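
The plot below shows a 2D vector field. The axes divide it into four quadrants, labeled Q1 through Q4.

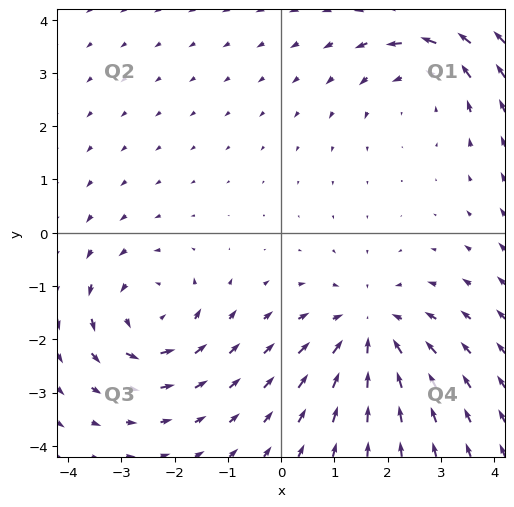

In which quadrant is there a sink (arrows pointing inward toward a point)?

The sink sits at approximately (1.7, -1.8), which lies in quadrant Q4. The divergence there is about -4, negative as expected for a sink.

Q4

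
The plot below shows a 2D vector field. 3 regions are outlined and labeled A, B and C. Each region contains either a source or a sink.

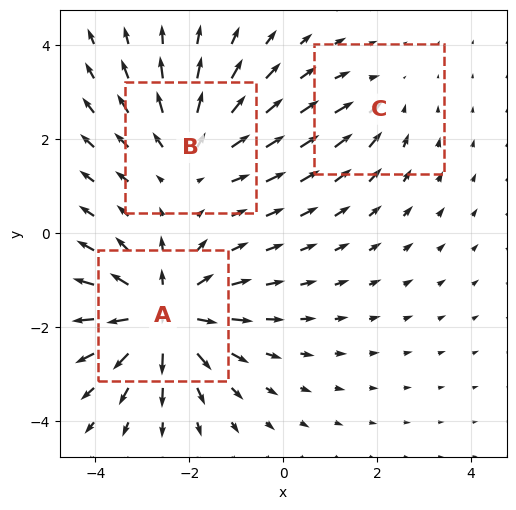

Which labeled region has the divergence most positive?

Divergence at each region's feature centre — A: about +5, B: about +3, C: about -2. Region A is most positive.

A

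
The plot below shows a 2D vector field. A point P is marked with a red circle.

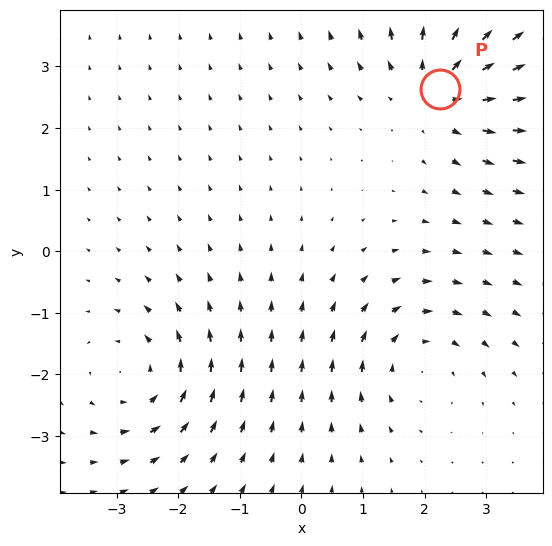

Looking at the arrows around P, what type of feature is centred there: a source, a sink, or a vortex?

At P (2.3, 2.6) the arrows spread outward. Divergence about +5, curl ≈0 — positive divergence with near-zero curl is a source.

source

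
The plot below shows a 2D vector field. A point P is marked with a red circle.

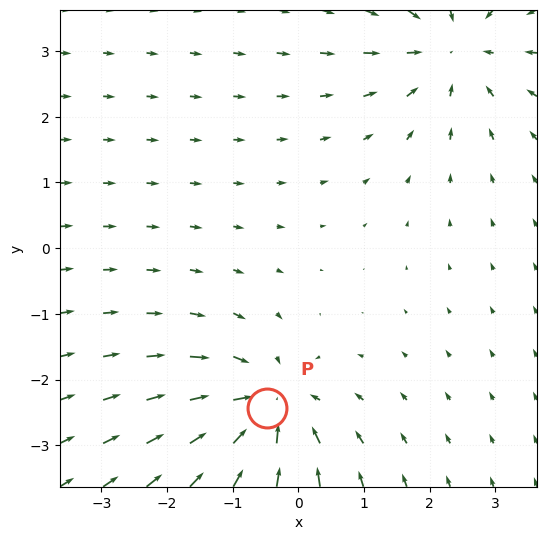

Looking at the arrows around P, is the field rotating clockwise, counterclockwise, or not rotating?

not rotating

Near P at (-0.5, -2.4) the arrows show no circulation. The curl there is ≈0.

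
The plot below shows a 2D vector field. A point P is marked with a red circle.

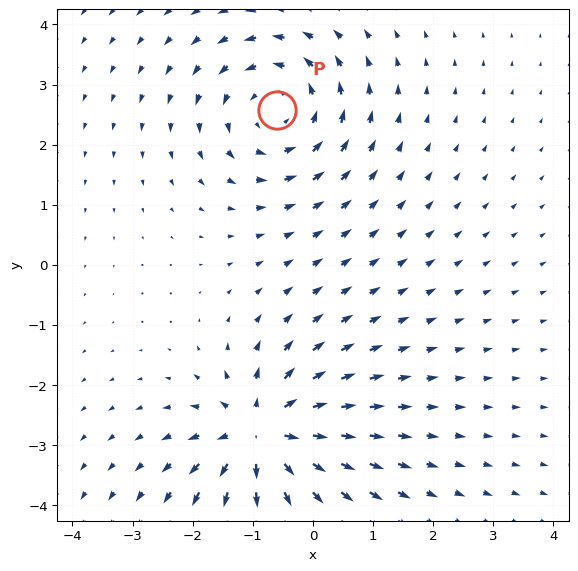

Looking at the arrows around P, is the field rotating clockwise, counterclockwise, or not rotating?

counterclockwise

Near P at (-0.6, 2.6) the arrows circulate counterclockwise. The curl (z-component) there is about +3; positive curl means counterclockwise rotation.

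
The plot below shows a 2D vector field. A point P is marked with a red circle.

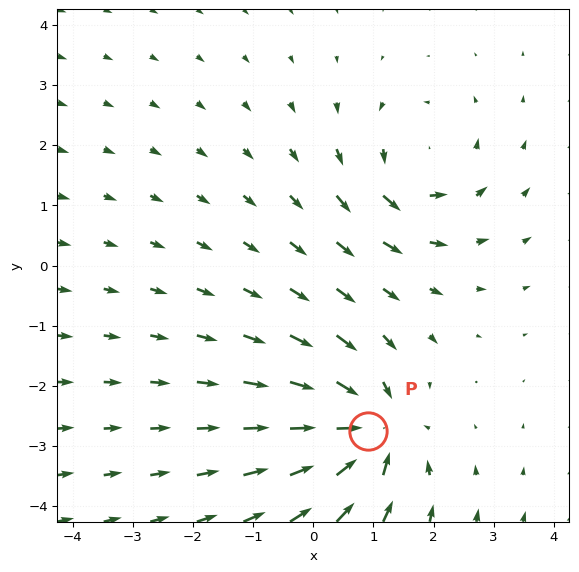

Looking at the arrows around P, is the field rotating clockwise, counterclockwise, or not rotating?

Near P at (0.9, -2.7) the arrows show no circulation. The curl there is ≈0.

not rotating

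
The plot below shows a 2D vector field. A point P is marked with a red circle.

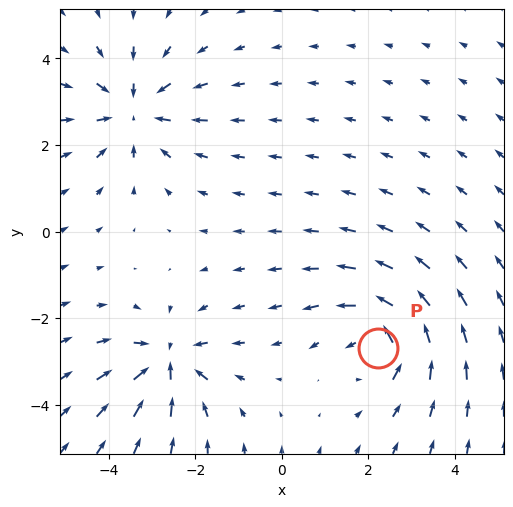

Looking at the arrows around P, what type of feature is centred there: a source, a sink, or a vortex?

At P (2.2, -2.7) the arrows circulate counterclockwise. Divergence ≈0, curl about +4 — near-zero divergence with nonzero curl is a vortex.

vortex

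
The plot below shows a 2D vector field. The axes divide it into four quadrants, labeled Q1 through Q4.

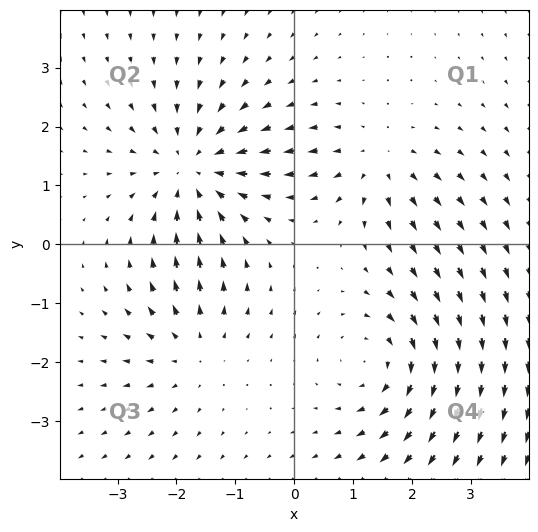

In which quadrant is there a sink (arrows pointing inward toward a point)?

Q2

The sink sits at approximately (-1.7, 1.3), which lies in quadrant Q2. The divergence there is about -4, negative as expected for a sink.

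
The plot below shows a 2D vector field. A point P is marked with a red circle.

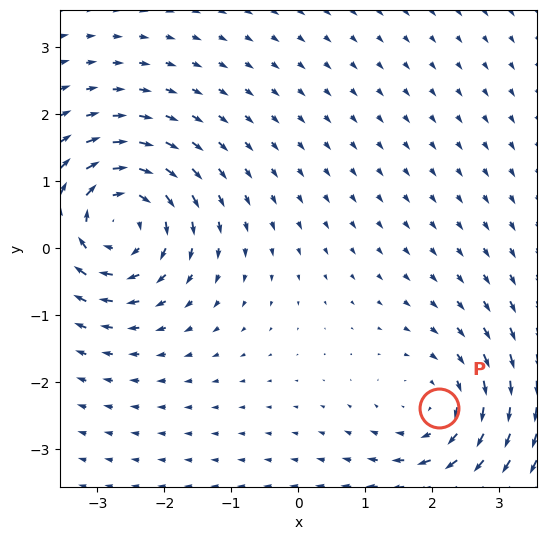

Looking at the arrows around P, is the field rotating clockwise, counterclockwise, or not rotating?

clockwise

Near P at (2.1, -2.4) the arrows circulate clockwise. The curl (z-component) there is about -3; negative curl means clockwise rotation.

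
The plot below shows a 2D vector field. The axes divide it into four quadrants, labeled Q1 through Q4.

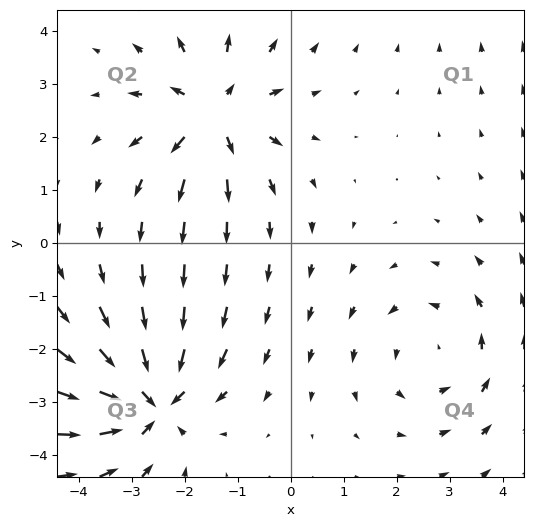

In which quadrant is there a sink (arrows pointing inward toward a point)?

Q3

The sink sits at approximately (-2.7, -3.0), which lies in quadrant Q3. The divergence there is about -5, negative as expected for a sink.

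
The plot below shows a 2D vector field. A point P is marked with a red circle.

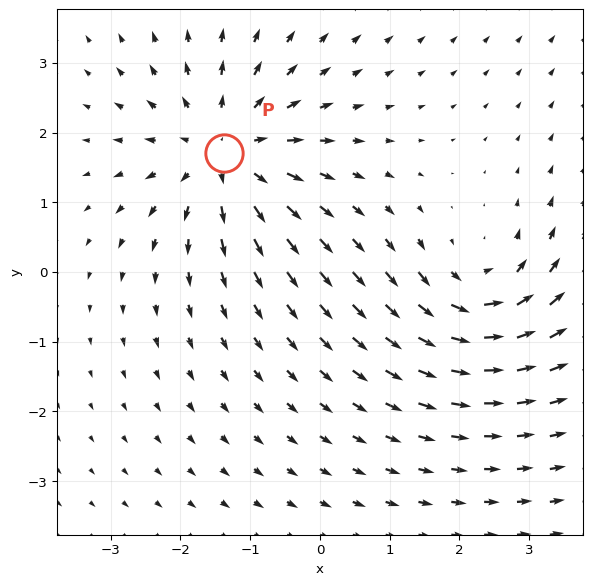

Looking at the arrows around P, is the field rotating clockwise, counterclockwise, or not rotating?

Near P at (-1.4, 1.7) the arrows show no circulation. The curl there is ≈0.

not rotating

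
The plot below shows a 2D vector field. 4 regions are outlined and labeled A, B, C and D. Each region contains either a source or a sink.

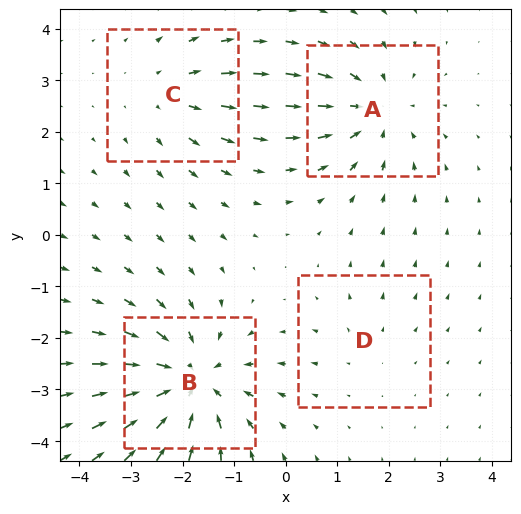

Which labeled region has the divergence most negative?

B

Divergence at each region's feature centre — A: about -5, B: about -7, C: about +3, D: about +2. Region B is most negative.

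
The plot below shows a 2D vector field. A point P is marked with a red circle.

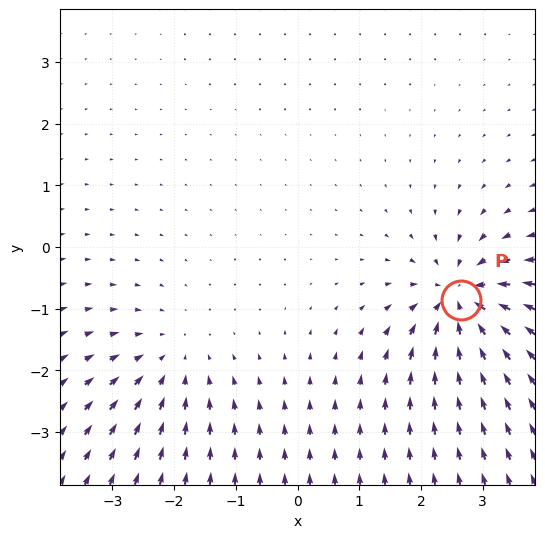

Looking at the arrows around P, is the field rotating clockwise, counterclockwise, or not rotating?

not rotating

Near P at (2.7, -0.9) the arrows show no circulation. The curl there is ≈0.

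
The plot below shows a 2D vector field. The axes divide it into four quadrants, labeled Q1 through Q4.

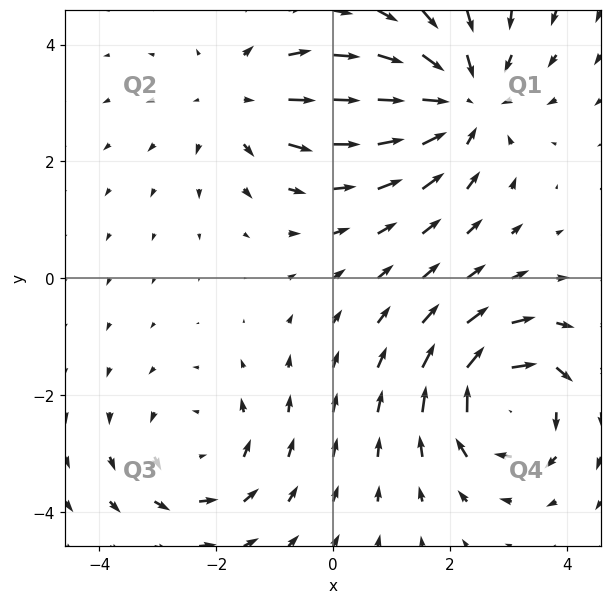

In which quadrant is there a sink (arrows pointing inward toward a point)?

Q1

The sink sits at approximately (2.2, 3.0), which lies in quadrant Q1. The divergence there is about -3, negative as expected for a sink.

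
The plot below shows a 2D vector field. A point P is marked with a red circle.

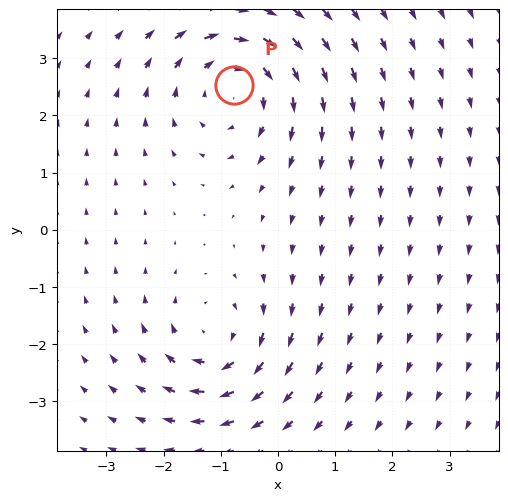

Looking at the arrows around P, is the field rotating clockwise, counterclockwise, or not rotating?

Near P at (-0.8, 2.5) the arrows circulate clockwise. The curl (z-component) there is about -4; negative curl means clockwise rotation.

clockwise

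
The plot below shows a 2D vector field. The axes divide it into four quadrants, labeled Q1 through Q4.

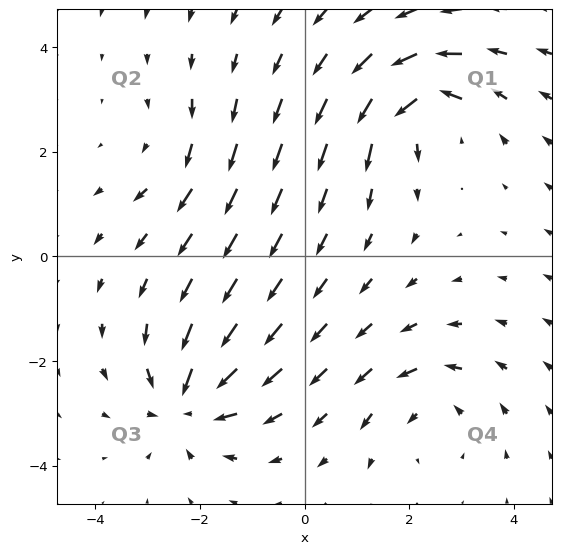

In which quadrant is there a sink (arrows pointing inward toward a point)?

Q3

The sink sits at approximately (-2.2, -2.8), which lies in quadrant Q3. The divergence there is about -6, negative as expected for a sink.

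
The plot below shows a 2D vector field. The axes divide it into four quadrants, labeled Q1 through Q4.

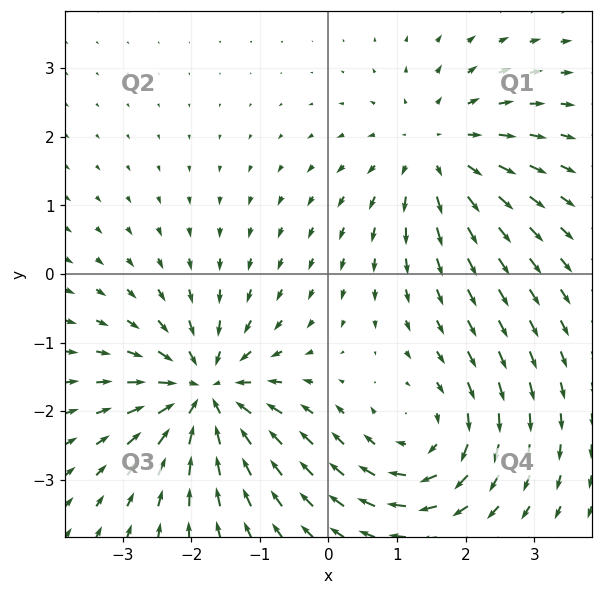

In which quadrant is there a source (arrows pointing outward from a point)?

Q1

The source sits at approximately (1.6, 1.8), which lies in quadrant Q1. The divergence there is about +4, positive as expected for a source.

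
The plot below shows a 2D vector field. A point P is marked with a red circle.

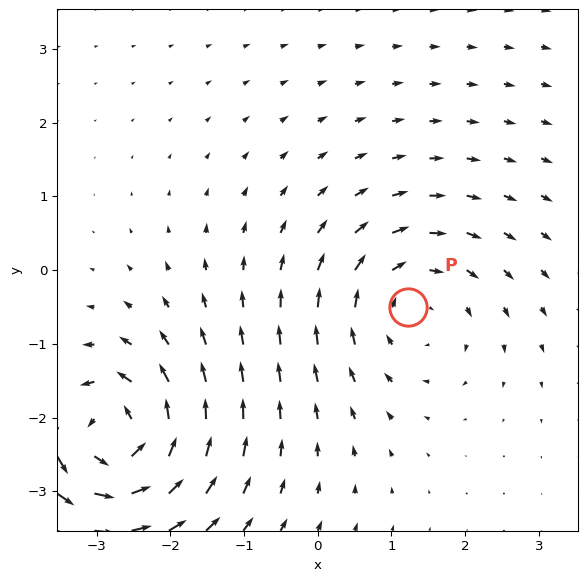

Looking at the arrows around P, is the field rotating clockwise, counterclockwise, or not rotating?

clockwise

Near P at (1.2, -0.5) the arrows circulate clockwise. The curl (z-component) there is about -3; negative curl means clockwise rotation.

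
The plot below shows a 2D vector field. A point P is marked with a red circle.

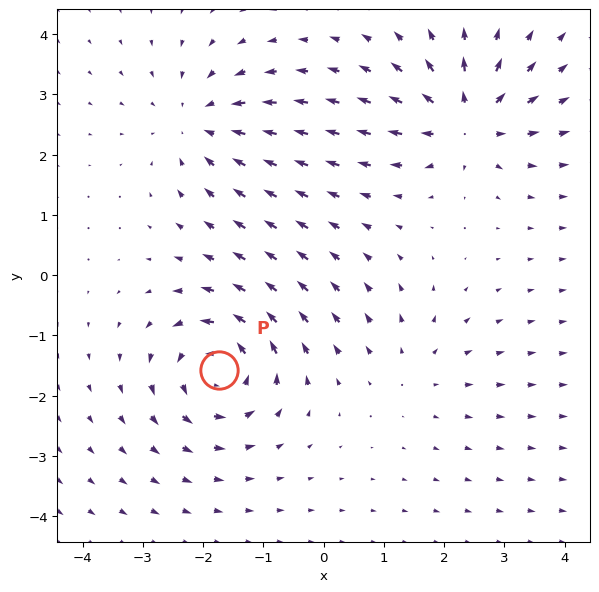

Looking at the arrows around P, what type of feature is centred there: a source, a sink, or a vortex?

vortex

At P (-1.7, -1.6) the arrows circulate counterclockwise. Divergence ≈0, curl about +7 — near-zero divergence with nonzero curl is a vortex.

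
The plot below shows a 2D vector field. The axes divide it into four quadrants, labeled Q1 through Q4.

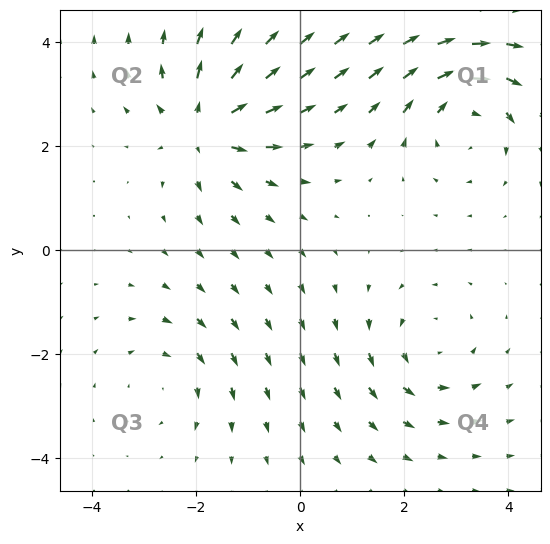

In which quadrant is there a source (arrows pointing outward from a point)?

Q2

The source sits at approximately (-1.8, 2.4), which lies in quadrant Q2. The divergence there is about +5, positive as expected for a source.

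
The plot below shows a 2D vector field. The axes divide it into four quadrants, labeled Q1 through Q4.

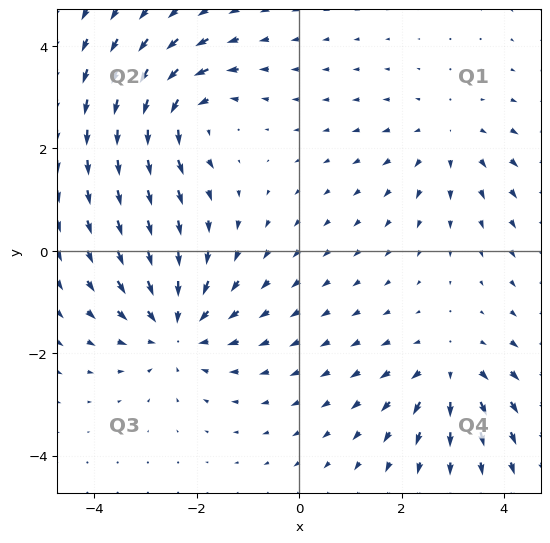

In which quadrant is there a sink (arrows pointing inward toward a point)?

Q3

The sink sits at approximately (-2.4, -1.5), which lies in quadrant Q3. The divergence there is about -4, negative as expected for a sink.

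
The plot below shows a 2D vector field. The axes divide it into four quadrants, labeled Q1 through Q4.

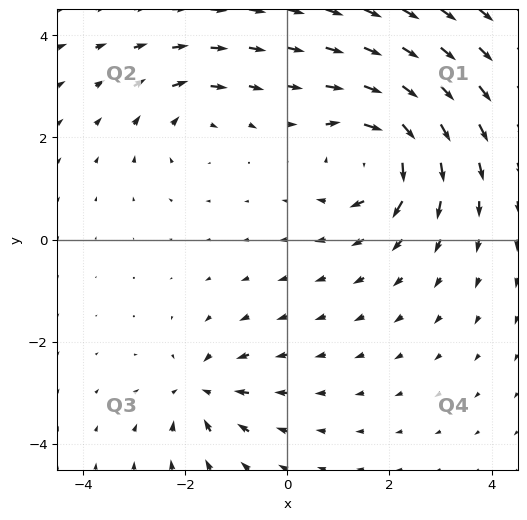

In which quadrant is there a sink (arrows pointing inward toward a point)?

The sink sits at approximately (-1.7, -3.0), which lies in quadrant Q3. The divergence there is about -4, negative as expected for a sink.

Q3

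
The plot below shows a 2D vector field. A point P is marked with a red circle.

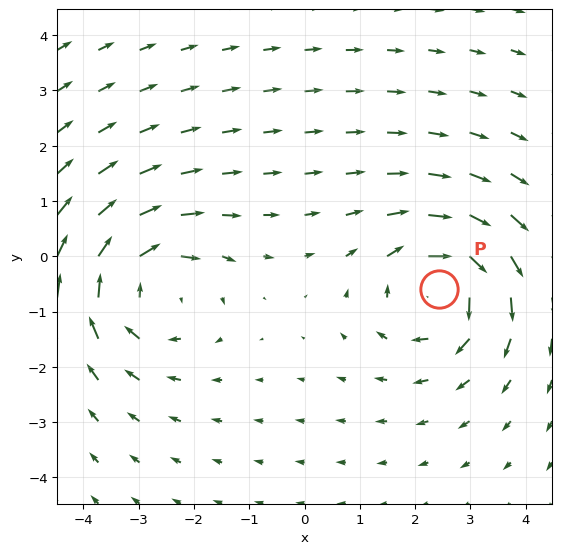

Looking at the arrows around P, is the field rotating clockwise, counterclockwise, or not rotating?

Near P at (2.4, -0.6) the arrows circulate clockwise. The curl (z-component) there is about -4; negative curl means clockwise rotation.

clockwise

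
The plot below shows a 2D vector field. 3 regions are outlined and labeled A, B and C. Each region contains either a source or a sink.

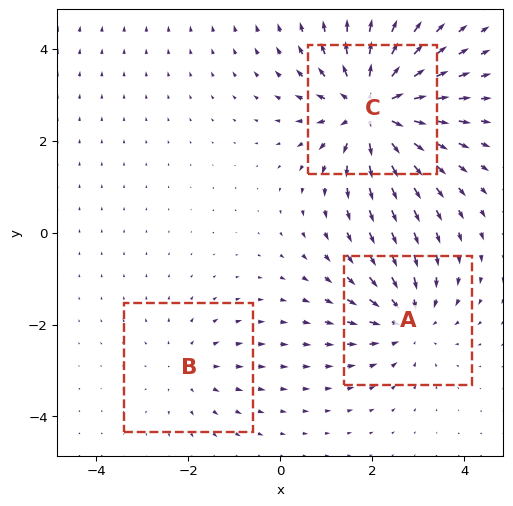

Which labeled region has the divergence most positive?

C

Divergence at each region's feature centre — A: about -3, B: about +2, C: about +5. Region C is most positive.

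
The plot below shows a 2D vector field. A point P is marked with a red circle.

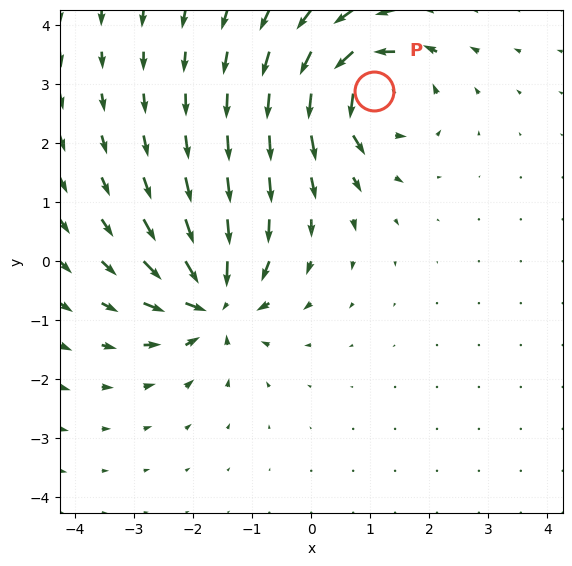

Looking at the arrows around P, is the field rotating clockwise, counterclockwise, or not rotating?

Near P at (1.1, 2.9) the arrows circulate counterclockwise. The curl (z-component) there is about +7; positive curl means counterclockwise rotation.

counterclockwise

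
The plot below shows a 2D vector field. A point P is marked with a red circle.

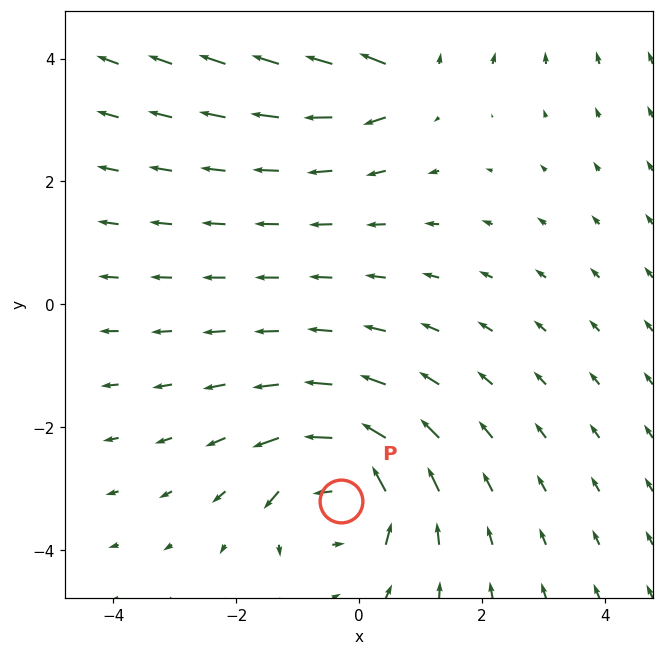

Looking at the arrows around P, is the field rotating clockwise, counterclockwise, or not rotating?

counterclockwise

Near P at (-0.3, -3.2) the arrows circulate counterclockwise. The curl (z-component) there is about +5; positive curl means counterclockwise rotation.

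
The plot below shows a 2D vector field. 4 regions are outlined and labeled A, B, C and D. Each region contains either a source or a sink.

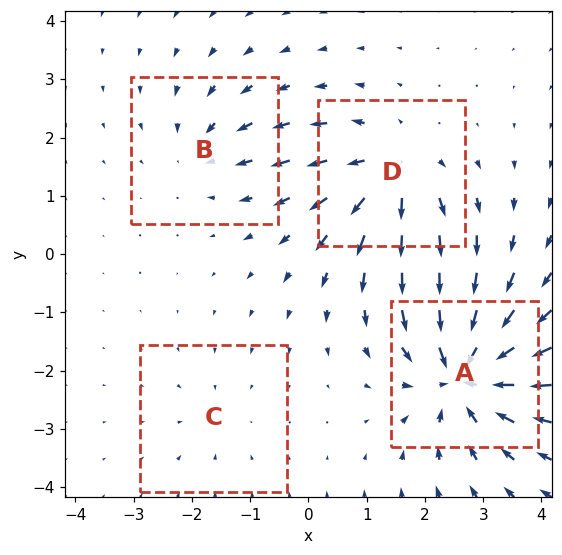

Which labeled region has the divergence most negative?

A

Divergence at each region's feature centre — A: about -9, B: about -4, C: about -2, D: about +6. Region A is most negative.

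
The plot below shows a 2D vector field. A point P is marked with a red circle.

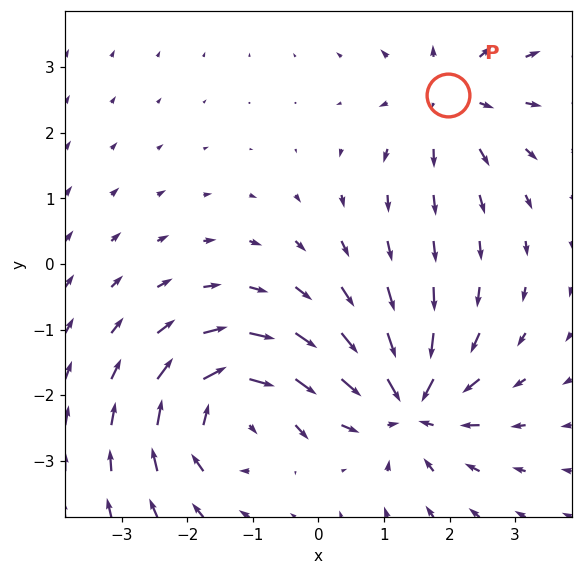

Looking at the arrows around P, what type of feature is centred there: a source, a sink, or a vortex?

source

At P (2.0, 2.6) the arrows spread outward. Divergence about +4, curl ≈0 — positive divergence with near-zero curl is a source.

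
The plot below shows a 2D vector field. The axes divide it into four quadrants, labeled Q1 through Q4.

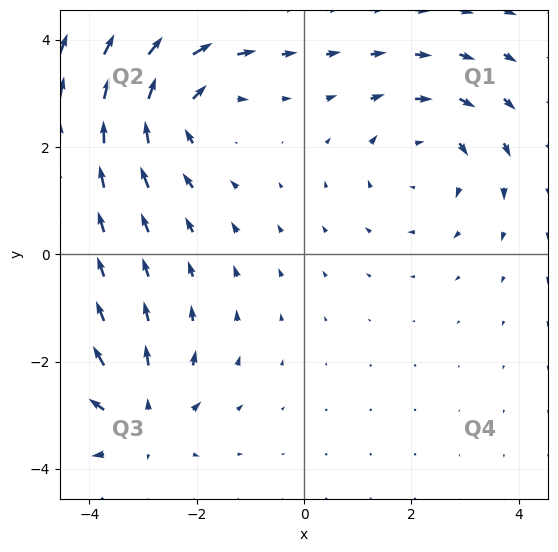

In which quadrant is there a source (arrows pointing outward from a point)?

Q3

The source sits at approximately (-3.0, -3.1), which lies in quadrant Q3. The divergence there is about +4, positive as expected for a source.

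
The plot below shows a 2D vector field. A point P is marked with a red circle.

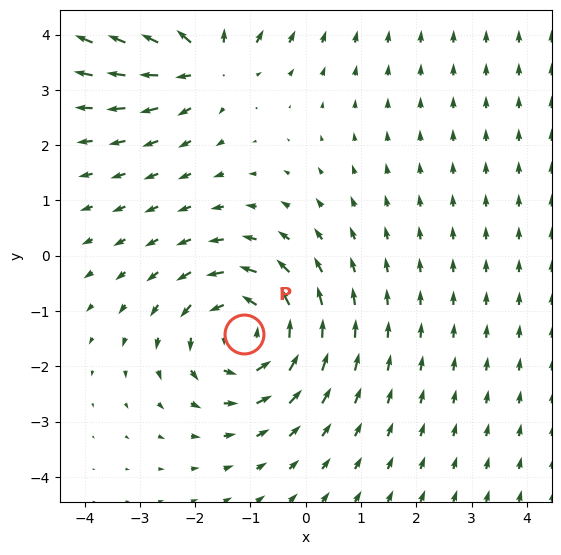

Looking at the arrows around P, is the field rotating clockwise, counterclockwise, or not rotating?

Near P at (-1.1, -1.4) the arrows circulate counterclockwise. The curl (z-component) there is about +5; positive curl means counterclockwise rotation.

counterclockwise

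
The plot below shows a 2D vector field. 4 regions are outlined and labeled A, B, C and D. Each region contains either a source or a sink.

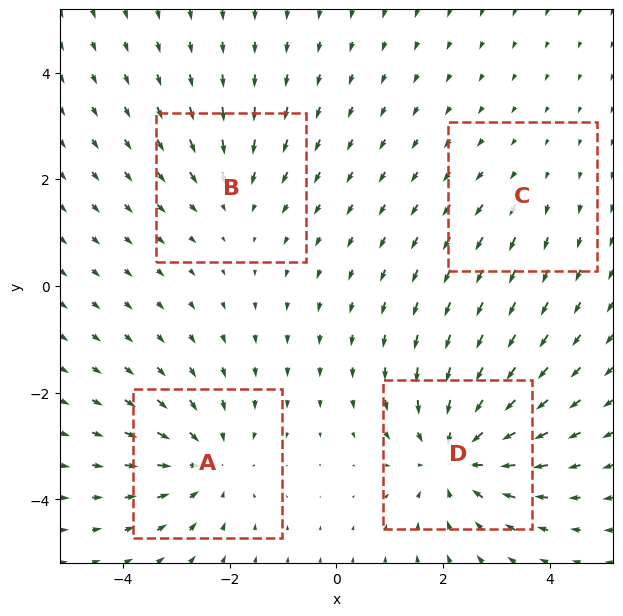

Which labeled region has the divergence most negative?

Divergence at each region's feature centre — A: about -4, B: about -3, C: about +2, D: about -6. Region D is most negative.

D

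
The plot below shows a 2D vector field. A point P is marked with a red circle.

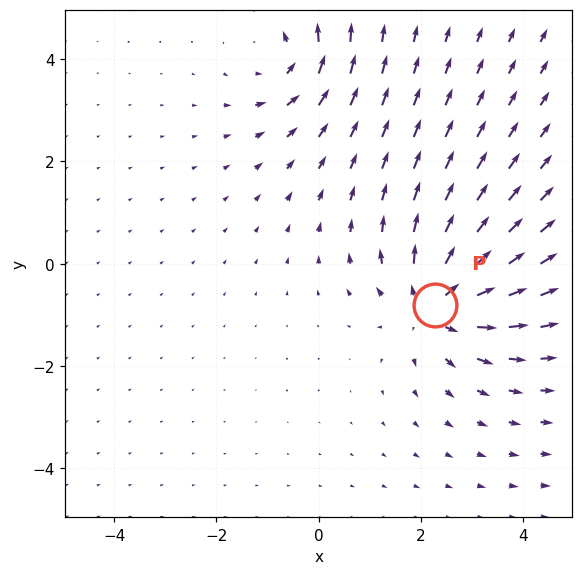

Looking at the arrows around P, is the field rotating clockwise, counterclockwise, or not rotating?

not rotating

Near P at (2.3, -0.8) the arrows show no circulation. The curl there is ≈0.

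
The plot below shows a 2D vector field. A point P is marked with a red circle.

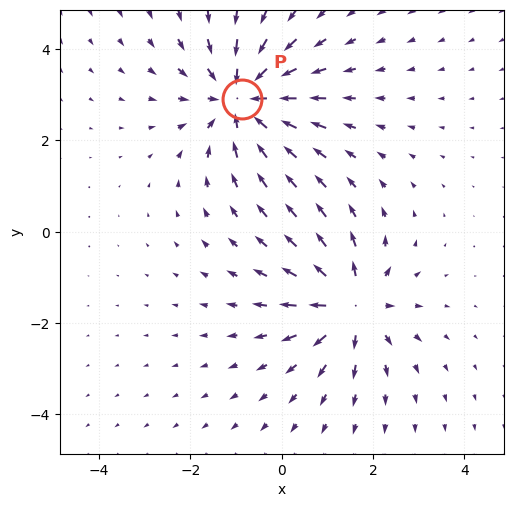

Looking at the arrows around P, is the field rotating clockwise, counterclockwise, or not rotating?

not rotating

Near P at (-0.9, 2.9) the arrows show no circulation. The curl there is ≈0.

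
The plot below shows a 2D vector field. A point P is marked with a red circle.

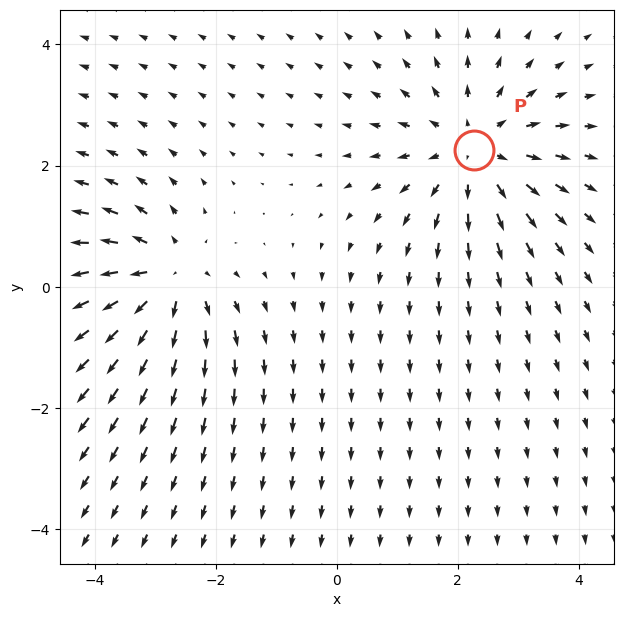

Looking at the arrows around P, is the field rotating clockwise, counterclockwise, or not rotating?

not rotating

Near P at (2.3, 2.3) the arrows show no circulation. The curl there is ≈0.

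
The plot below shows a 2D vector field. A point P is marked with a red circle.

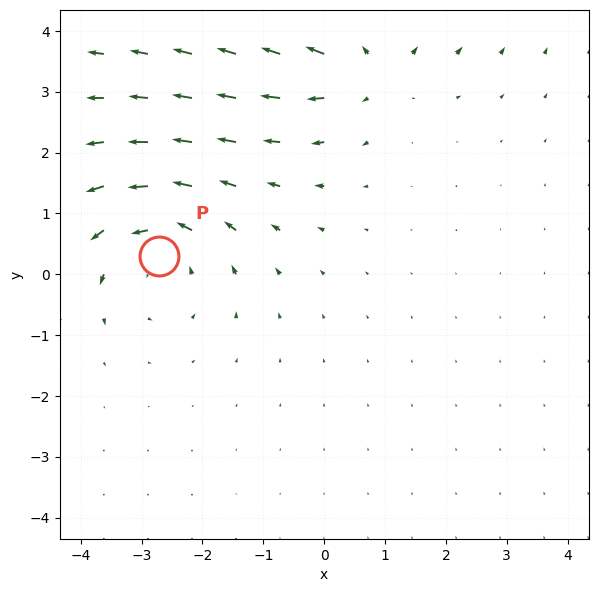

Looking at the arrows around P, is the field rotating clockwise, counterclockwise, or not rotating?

Near P at (-2.7, 0.3) the arrows circulate counterclockwise. The curl (z-component) there is about +4; positive curl means counterclockwise rotation.

counterclockwise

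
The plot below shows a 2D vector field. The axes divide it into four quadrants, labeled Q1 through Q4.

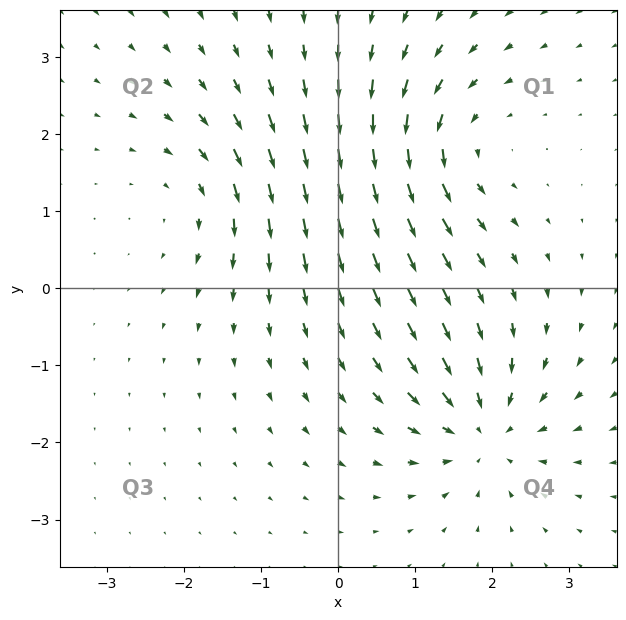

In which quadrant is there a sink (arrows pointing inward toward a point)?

Q4

The sink sits at approximately (1.9, -1.8), which lies in quadrant Q4. The divergence there is about -6, negative as expected for a sink.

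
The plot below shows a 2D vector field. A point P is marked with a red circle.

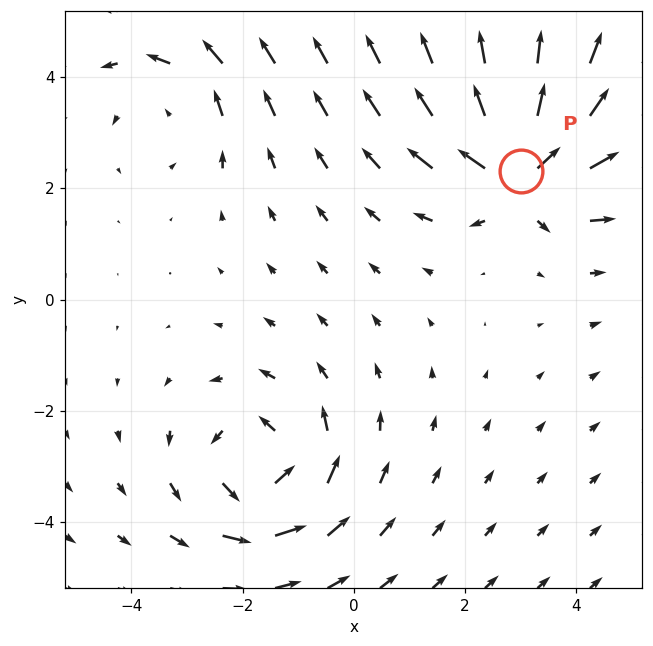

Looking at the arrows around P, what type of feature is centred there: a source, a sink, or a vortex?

At P (3.0, 2.3) the arrows spread outward. Divergence about +6, curl ≈0 — positive divergence with near-zero curl is a source.

source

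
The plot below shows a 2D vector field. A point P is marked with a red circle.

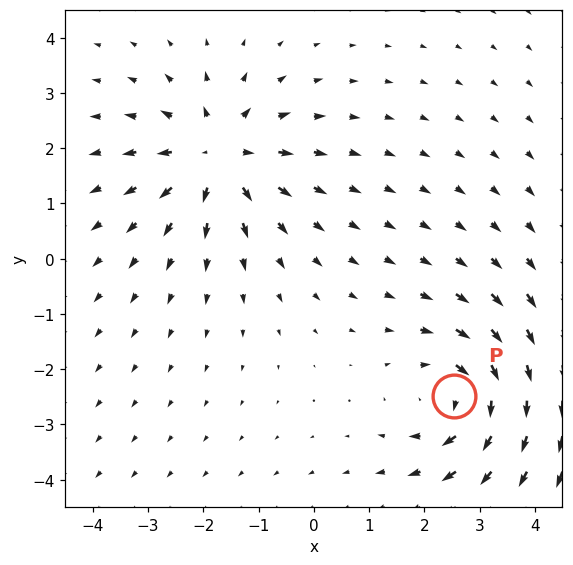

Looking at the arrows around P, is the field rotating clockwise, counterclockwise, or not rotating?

Near P at (2.5, -2.5) the arrows circulate clockwise. The curl (z-component) there is about -5; negative curl means clockwise rotation.

clockwise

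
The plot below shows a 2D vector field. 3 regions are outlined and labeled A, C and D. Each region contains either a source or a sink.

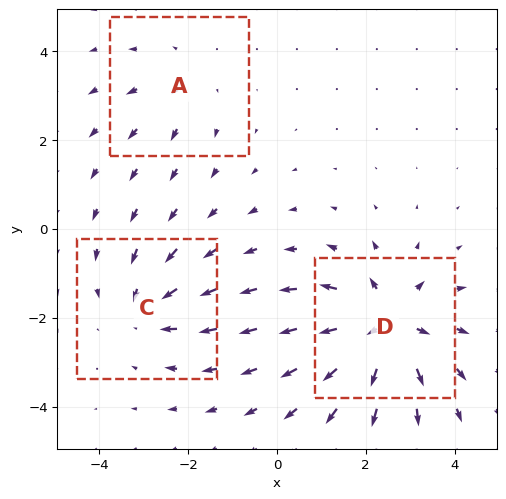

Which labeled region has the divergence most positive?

D

Divergence at each region's feature centre — A: about +2, C: about -3, D: about +5. Region D is most positive.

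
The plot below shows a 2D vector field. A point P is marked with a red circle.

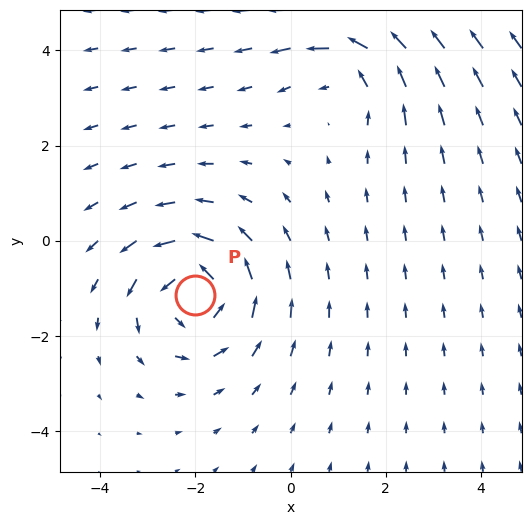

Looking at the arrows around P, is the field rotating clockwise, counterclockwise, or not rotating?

Near P at (-2.0, -1.1) the arrows circulate counterclockwise. The curl (z-component) there is about +4; positive curl means counterclockwise rotation.

counterclockwise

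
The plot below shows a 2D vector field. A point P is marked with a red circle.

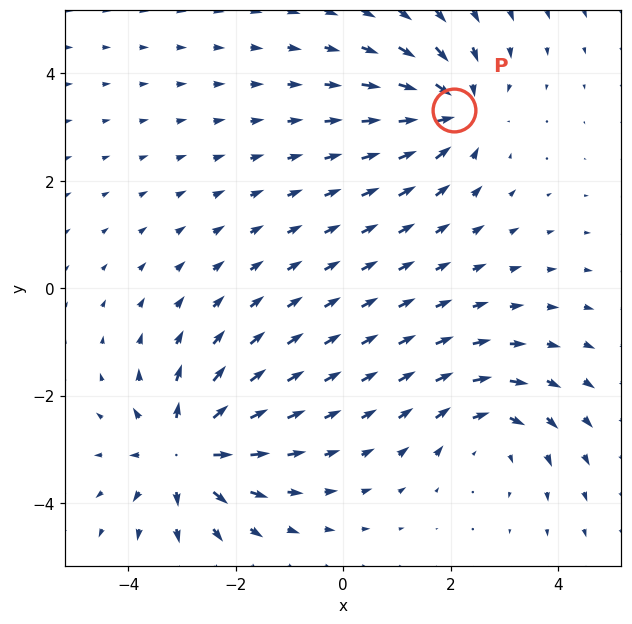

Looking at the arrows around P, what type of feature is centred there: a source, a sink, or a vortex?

sink

At P (2.1, 3.3) the arrows converge inward. Divergence about -5, curl ≈0 — negative divergence with near-zero curl is a sink.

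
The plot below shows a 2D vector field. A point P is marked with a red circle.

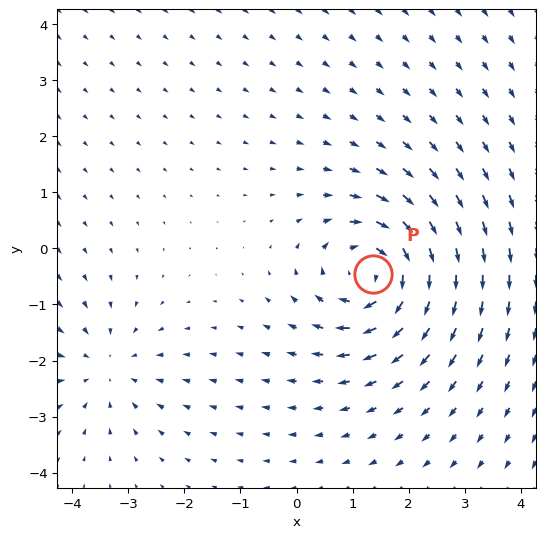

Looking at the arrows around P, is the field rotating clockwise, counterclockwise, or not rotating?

Near P at (1.4, -0.4) the arrows circulate clockwise. The curl (z-component) there is about -6; negative curl means clockwise rotation.

clockwise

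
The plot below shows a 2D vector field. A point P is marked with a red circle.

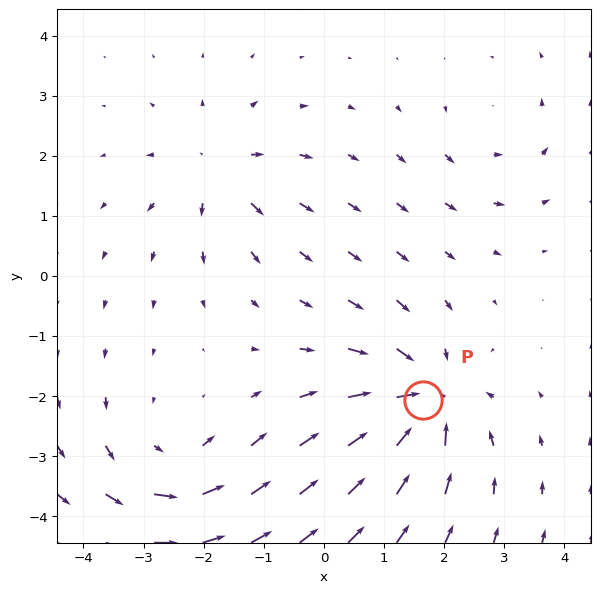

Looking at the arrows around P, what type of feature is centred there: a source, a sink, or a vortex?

sink

At P (1.7, -2.1) the arrows converge inward. Divergence about -6, curl ≈0 — negative divergence with near-zero curl is a sink.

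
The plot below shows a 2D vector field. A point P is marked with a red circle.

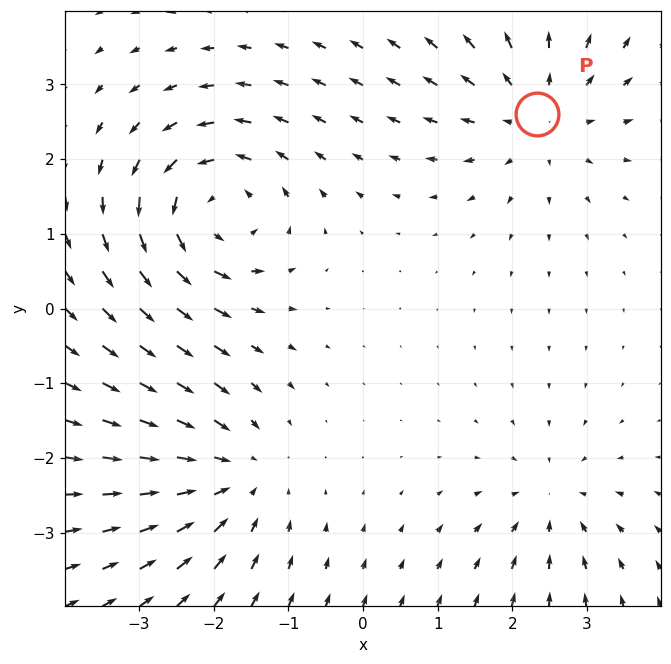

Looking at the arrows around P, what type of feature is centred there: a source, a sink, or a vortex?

At P (2.3, 2.6) the arrows spread outward. Divergence about +4, curl ≈0 — positive divergence with near-zero curl is a source.

source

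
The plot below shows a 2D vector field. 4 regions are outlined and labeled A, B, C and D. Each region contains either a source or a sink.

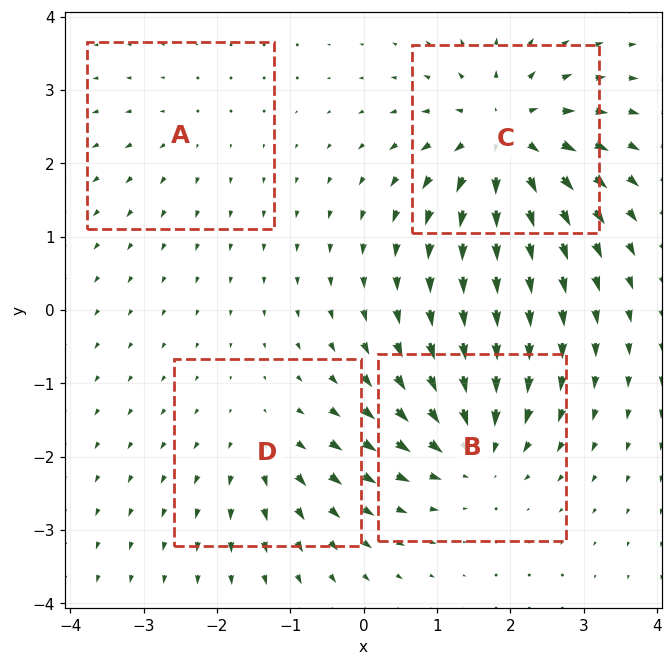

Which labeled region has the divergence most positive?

C

Divergence at each region's feature centre — A: about +2, B: about -6, C: about +8, D: about +4. Region C is most positive.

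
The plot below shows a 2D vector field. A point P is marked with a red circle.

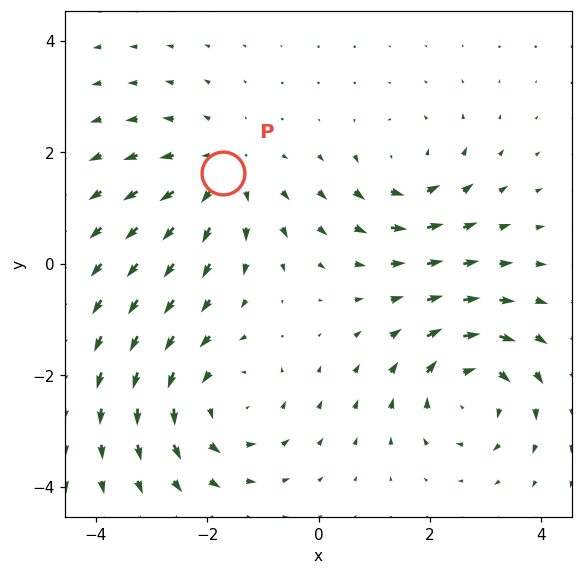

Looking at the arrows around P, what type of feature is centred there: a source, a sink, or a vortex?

source

At P (-1.7, 1.6) the arrows spread outward. Divergence about +3, curl ≈0 — positive divergence with near-zero curl is a source.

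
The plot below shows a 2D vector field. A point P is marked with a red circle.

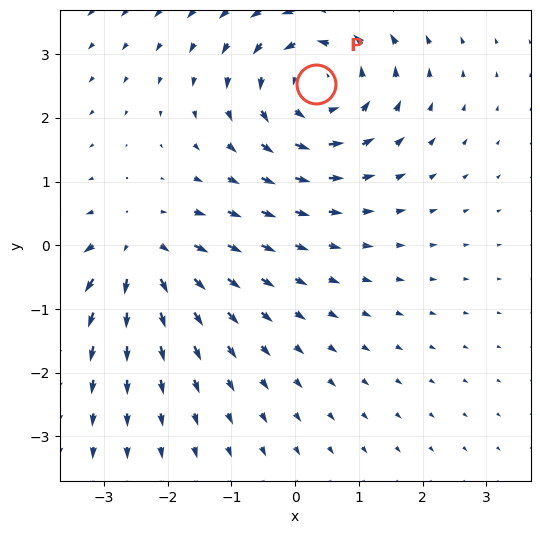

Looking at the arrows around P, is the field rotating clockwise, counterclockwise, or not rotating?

Near P at (0.3, 2.5) the arrows circulate counterclockwise. The curl (z-component) there is about +4; positive curl means counterclockwise rotation.

counterclockwise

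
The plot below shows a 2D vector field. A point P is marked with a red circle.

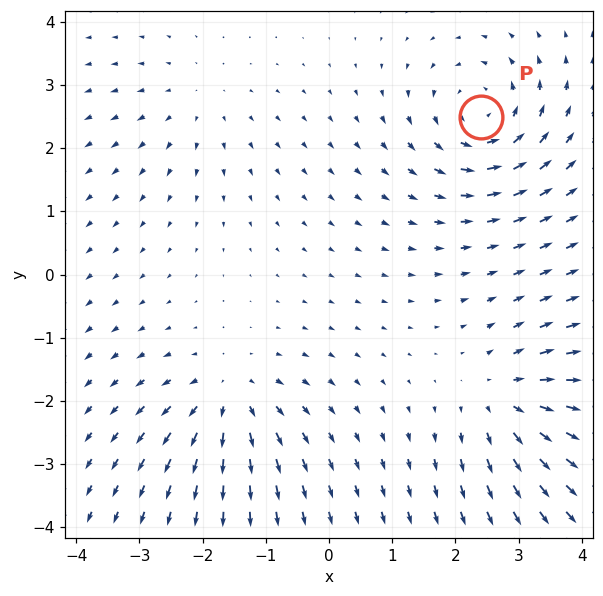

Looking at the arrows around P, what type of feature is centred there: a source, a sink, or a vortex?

At P (2.4, 2.5) the arrows circulate counterclockwise. Divergence ≈0, curl about +6 — near-zero divergence with nonzero curl is a vortex.

vortex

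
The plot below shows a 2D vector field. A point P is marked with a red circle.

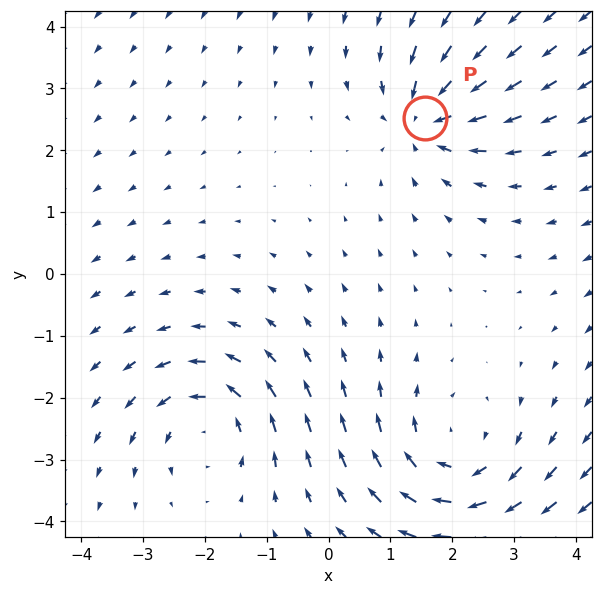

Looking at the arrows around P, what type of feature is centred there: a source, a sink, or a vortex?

sink

At P (1.6, 2.5) the arrows converge inward. Divergence about -4, curl ≈0 — negative divergence with near-zero curl is a sink.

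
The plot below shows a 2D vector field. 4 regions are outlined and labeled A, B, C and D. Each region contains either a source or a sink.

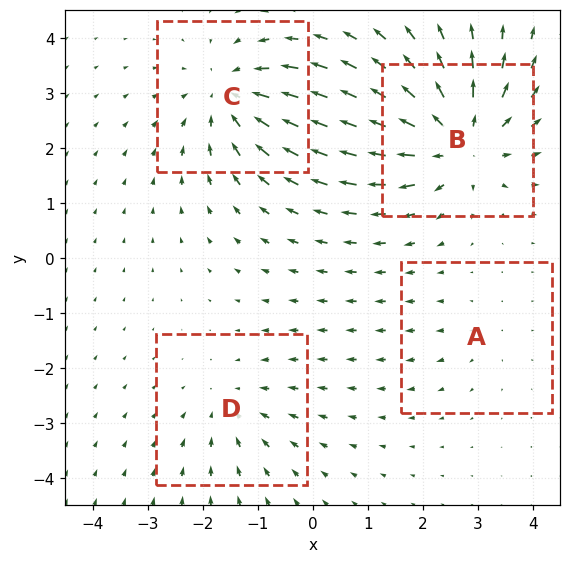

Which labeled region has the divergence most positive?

Divergence at each region's feature centre — A: about +2, B: about +6, C: about -5, D: about -3. Region B is most positive.

B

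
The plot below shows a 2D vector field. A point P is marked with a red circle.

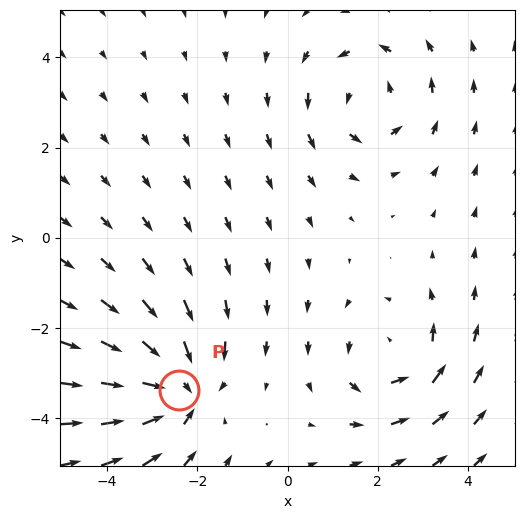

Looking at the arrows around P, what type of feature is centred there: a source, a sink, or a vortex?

sink

At P (-2.4, -3.4) the arrows converge inward. Divergence about -4, curl ≈0 — negative divergence with near-zero curl is a sink.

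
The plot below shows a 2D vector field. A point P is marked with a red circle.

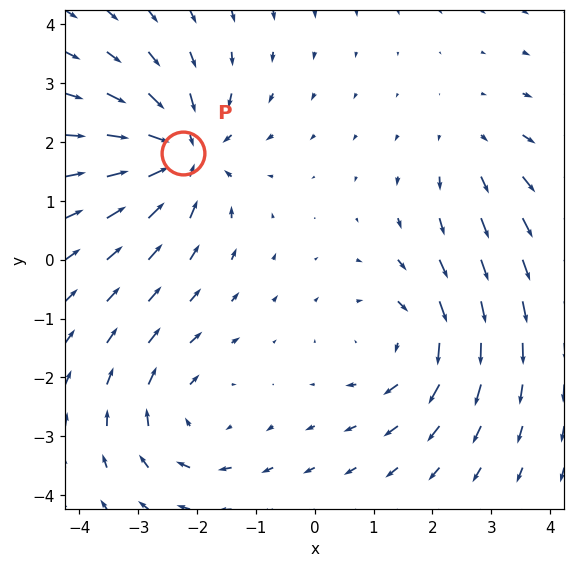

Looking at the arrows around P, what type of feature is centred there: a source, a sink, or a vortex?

At P (-2.2, 1.8) the arrows converge inward. Divergence about -5, curl ≈0 — negative divergence with near-zero curl is a sink.

sink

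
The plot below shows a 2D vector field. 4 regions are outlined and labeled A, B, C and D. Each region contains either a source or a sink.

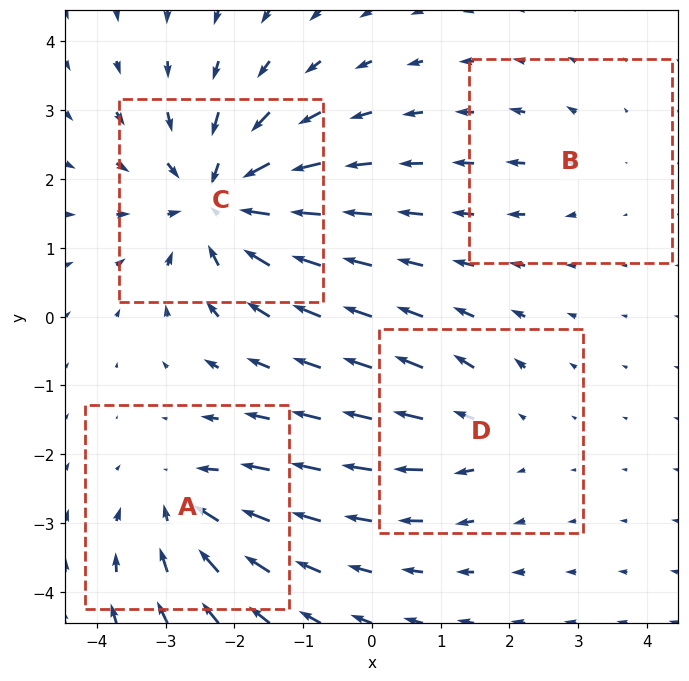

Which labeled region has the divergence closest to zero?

Divergence at each region's feature centre — A: about -5, B: about +2, C: about -7, D: about +3. Region B is closest to zero.

B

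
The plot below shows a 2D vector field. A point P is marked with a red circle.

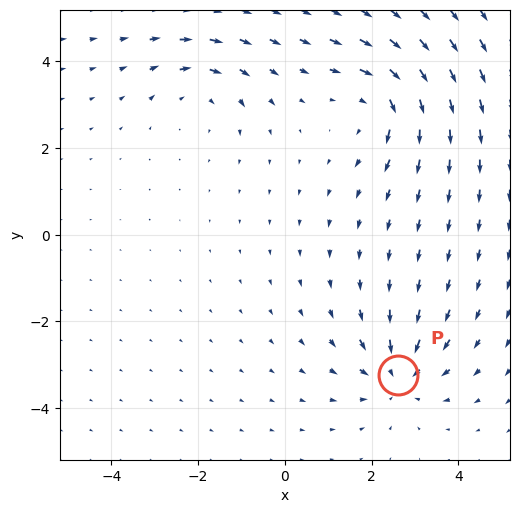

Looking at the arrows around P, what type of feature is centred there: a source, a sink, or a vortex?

At P (2.6, -3.2) the arrows converge inward. Divergence about -3, curl ≈0 — negative divergence with near-zero curl is a sink.

sink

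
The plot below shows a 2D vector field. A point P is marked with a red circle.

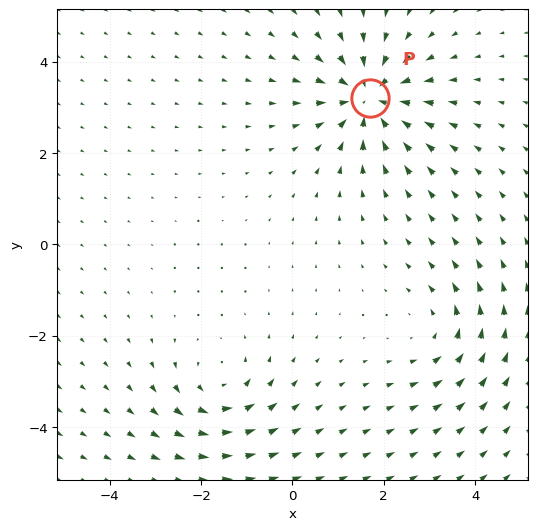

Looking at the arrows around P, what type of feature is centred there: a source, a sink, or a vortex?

sink

At P (1.7, 3.2) the arrows converge inward. Divergence about -5, curl ≈0 — negative divergence with near-zero curl is a sink.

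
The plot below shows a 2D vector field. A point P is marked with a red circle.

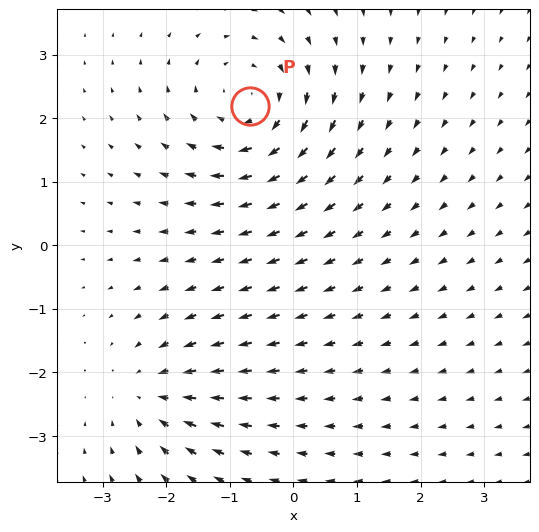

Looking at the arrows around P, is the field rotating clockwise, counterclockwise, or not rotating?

clockwise

Near P at (-0.7, 2.2) the arrows circulate clockwise. The curl (z-component) there is about -4; negative curl means clockwise rotation.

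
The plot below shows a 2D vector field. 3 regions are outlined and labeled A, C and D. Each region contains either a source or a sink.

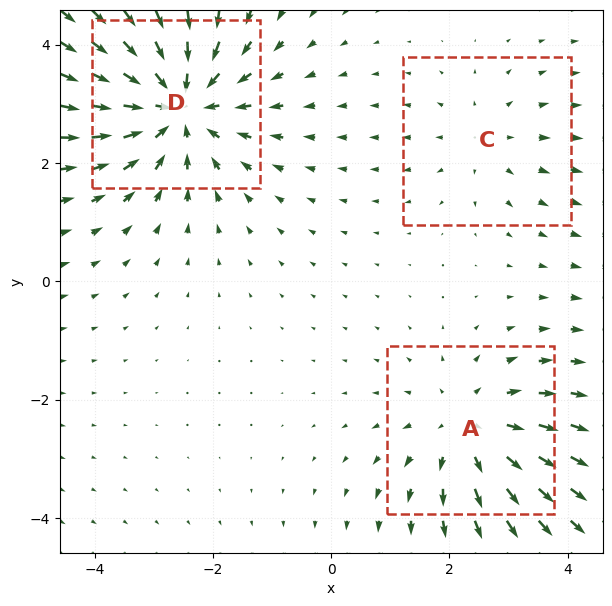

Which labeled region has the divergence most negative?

D

Divergence at each region's feature centre — A: about +3, C: about +2, D: about -5. Region D is most negative.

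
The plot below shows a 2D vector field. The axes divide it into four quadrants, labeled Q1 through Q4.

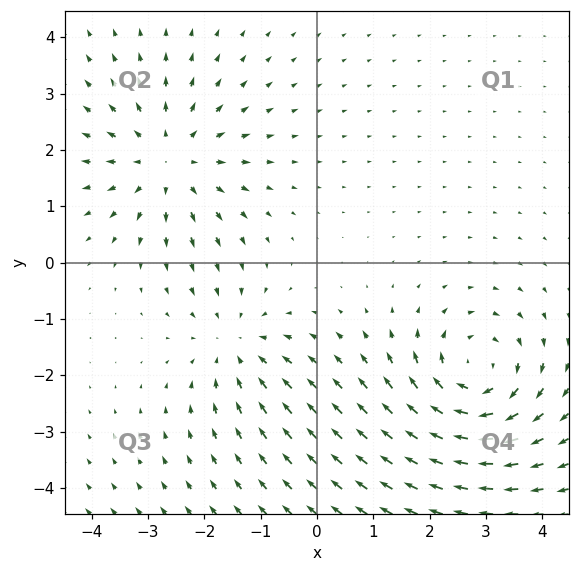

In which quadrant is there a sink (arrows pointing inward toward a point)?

The sink sits at approximately (-1.4, -1.4), which lies in quadrant Q3. The divergence there is about -3, negative as expected for a sink.

Q3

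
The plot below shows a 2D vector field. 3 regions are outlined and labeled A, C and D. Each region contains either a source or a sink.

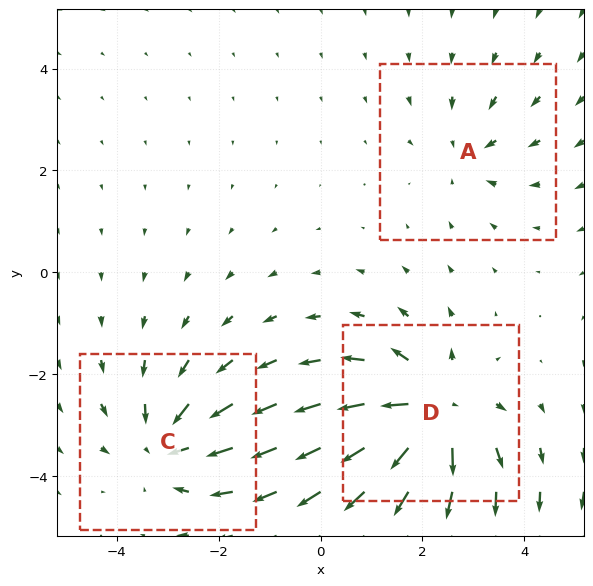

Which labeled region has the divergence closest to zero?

A

Divergence at each region's feature centre — A: about -2, C: about -4, D: about +5. Region A is closest to zero.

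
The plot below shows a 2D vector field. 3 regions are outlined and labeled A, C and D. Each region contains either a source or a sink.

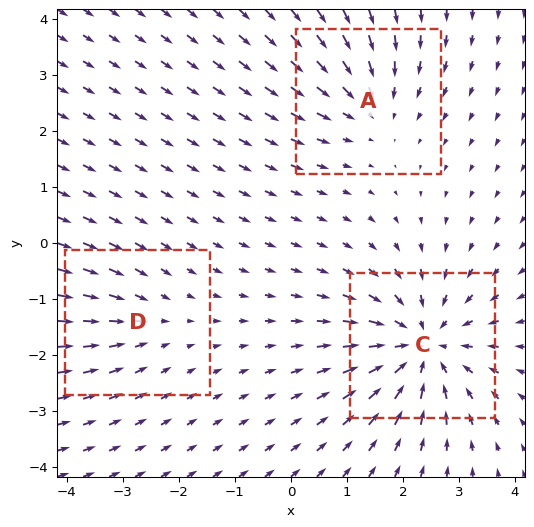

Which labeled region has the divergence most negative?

Divergence at each region's feature centre — A: about -3, C: about -5, D: about -2. Region C is most negative.

C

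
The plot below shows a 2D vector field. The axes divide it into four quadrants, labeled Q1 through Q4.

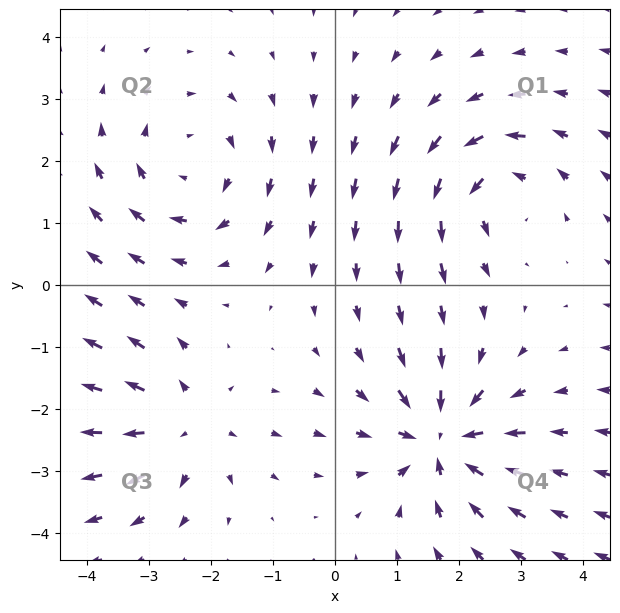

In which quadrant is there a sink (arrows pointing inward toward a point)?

Q4

The sink sits at approximately (1.7, -2.5), which lies in quadrant Q4. The divergence there is about -6, negative as expected for a sink.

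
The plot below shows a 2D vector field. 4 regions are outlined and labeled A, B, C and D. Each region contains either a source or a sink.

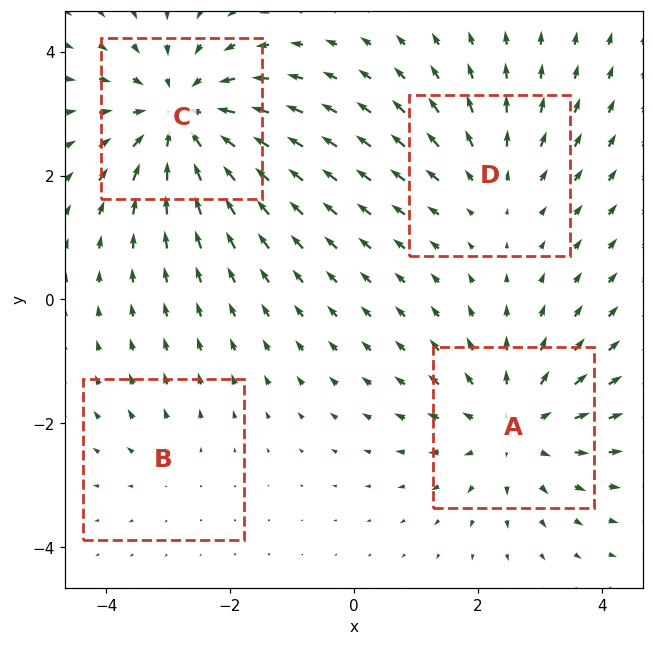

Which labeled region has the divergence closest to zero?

Divergence at each region's feature centre — A: about +4, B: about +2, C: about -6, D: about +3. Region B is closest to zero.

B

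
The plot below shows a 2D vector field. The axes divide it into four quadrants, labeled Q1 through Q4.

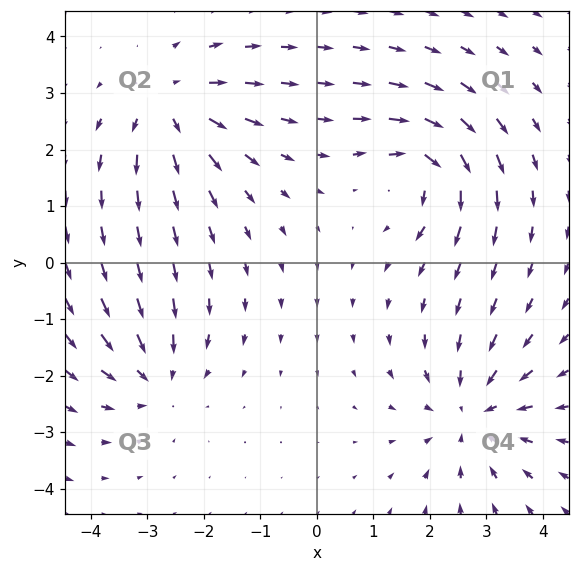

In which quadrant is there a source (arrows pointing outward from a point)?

Q2

The source sits at approximately (-2.6, 2.8), which lies in quadrant Q2. The divergence there is about +3, positive as expected for a source.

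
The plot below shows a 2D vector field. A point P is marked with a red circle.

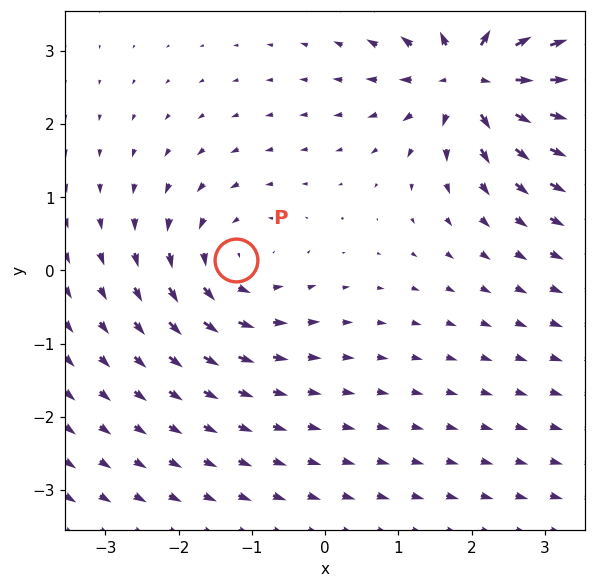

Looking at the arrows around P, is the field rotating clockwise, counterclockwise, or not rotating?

Near P at (-1.2, 0.1) the arrows circulate counterclockwise. The curl (z-component) there is about +3; positive curl means counterclockwise rotation.

counterclockwise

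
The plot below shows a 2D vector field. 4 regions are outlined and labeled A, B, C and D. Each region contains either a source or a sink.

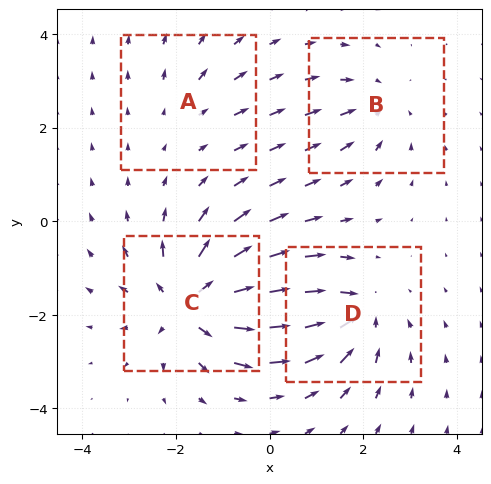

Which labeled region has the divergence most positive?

Divergence at each region's feature centre — A: about +2, B: about -3, C: about +7, D: about -5. Region C is most positive.

C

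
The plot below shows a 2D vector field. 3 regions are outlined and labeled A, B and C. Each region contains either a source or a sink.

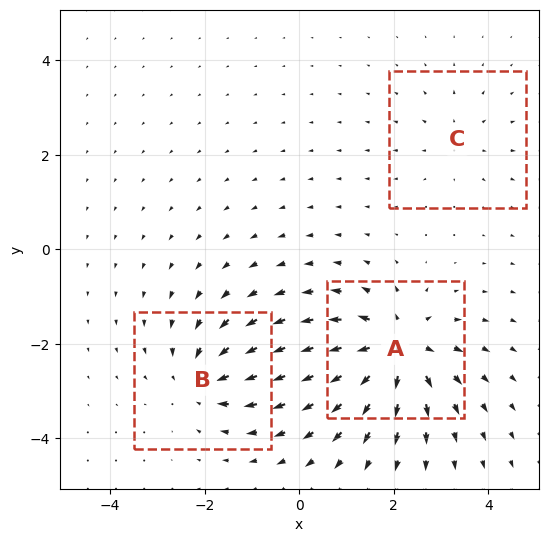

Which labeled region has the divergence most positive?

Divergence at each region's feature centre — A: about +6, B: about -4, C: about +2. Region A is most positive.

A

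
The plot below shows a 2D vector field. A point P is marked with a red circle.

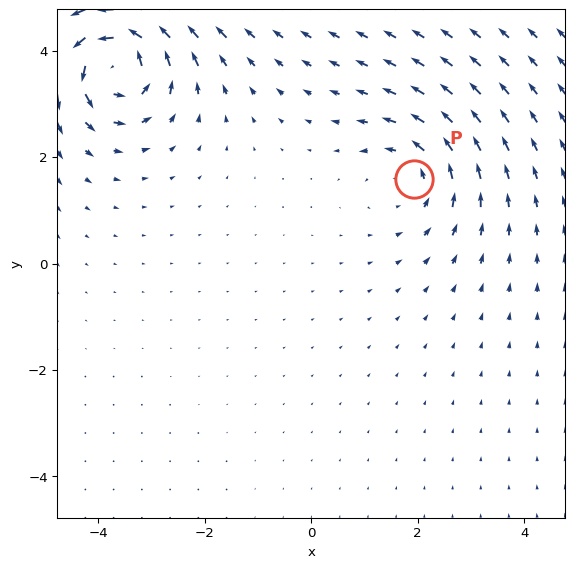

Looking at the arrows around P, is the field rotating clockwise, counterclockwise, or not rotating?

counterclockwise

Near P at (1.9, 1.6) the arrows circulate counterclockwise. The curl (z-component) there is about +3; positive curl means counterclockwise rotation.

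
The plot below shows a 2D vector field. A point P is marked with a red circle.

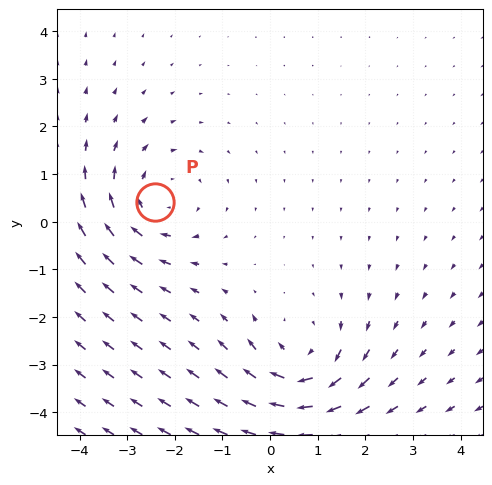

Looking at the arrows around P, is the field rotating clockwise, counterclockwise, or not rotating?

clockwise

Near P at (-2.4, 0.4) the arrows circulate clockwise. The curl (z-component) there is about -3; negative curl means clockwise rotation.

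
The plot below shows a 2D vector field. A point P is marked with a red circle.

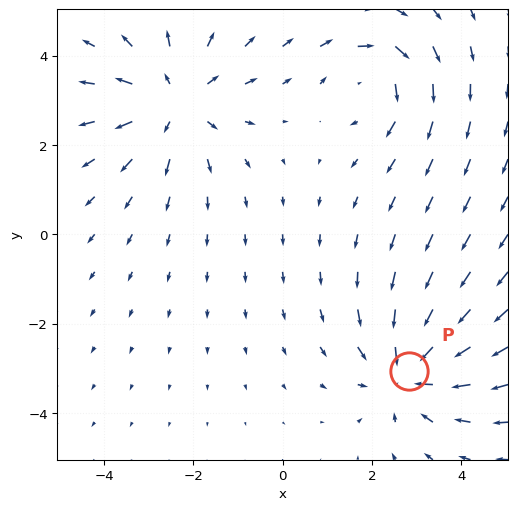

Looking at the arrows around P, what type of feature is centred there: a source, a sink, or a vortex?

sink

At P (2.8, -3.1) the arrows converge inward. Divergence about -4, curl ≈0 — negative divergence with near-zero curl is a sink.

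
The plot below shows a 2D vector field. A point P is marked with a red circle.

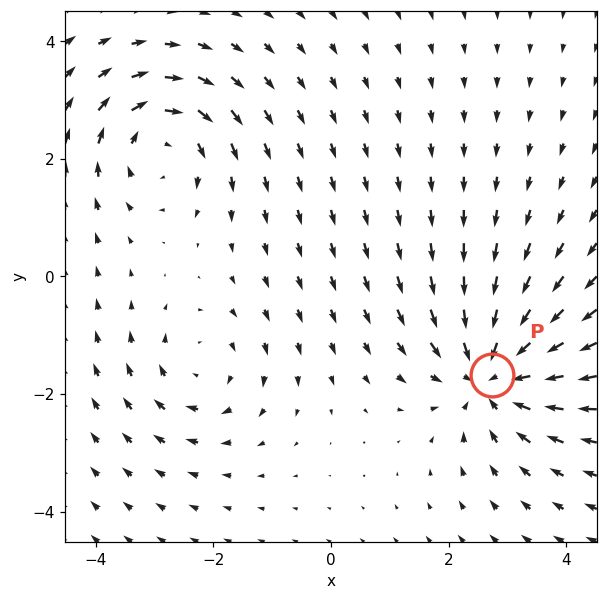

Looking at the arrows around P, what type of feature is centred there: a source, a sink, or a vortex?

sink

At P (2.7, -1.7) the arrows converge inward. Divergence about -4, curl ≈0 — negative divergence with near-zero curl is a sink.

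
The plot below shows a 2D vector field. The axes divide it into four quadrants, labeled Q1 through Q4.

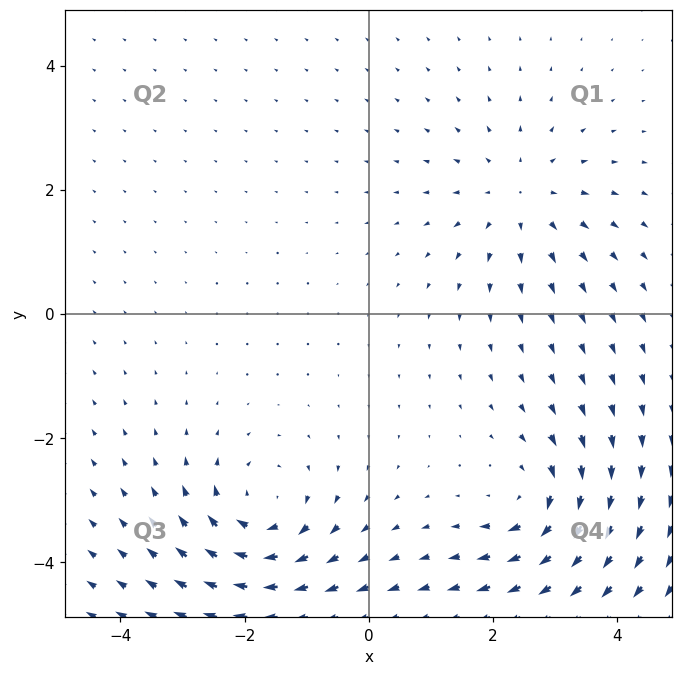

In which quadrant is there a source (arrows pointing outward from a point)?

Q1

The source sits at approximately (2.5, 1.9), which lies in quadrant Q1. The divergence there is about +2, positive as expected for a source.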